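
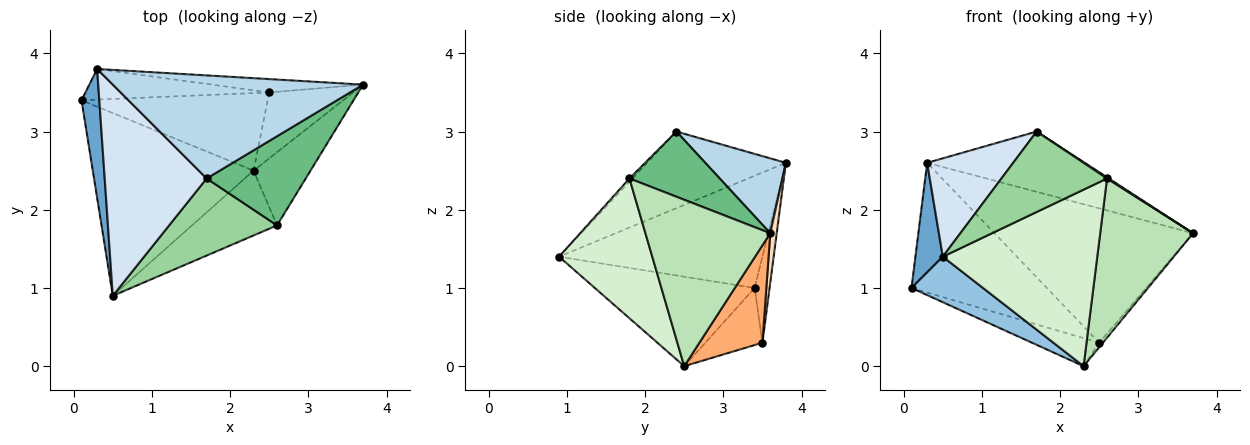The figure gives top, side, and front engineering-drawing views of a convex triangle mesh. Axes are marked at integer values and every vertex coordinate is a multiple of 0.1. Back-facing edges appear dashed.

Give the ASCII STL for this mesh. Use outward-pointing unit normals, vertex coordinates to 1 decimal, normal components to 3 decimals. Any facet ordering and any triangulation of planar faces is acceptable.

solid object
 facet normal -0.979 -0.132 0.155
  outer loop
   vertex 0.3 3.8 2.6
   vertex 0.1 3.4 1.0
   vertex 0.5 0.9 1.4
  endloop
 endfacet
 facet normal -0.475 -0.213 -0.854
  outer loop
   vertex 2.3 2.5 0.0
   vertex 0.5 0.9 1.4
   vertex 0.1 3.4 1.0
  endloop
 endfacet
 facet normal 0.250 0.489 0.836
  outer loop
   vertex 1.7 2.4 3.0
   vertex 3.7 3.6 1.7
   vertex 0.3 3.8 2.6
  endloop
 endfacet
 facet normal -0.563 -0.349 0.749
  outer loop
   vertex 1.7 2.4 3.0
   vertex 0.3 3.8 2.6
   vertex 0.5 0.9 1.4
  endloop
 endfacet
 facet normal -0.277 0.327 -0.904
  outer loop
   vertex 2.5 3.5 0.3
   vertex 2.3 2.5 0.0
   vertex 0.1 3.4 1.0
  endloop
 endfacet
 facet normal 0.757 0.044 -0.652
  outer loop
   vertex 2.5 3.5 0.3
   vertex 3.7 3.6 1.7
   vertex 2.3 2.5 0.0
  endloop
 endfacet
 facet normal -0.107 0.968 -0.229
  outer loop
   vertex 2.5 3.5 0.3
   vertex 0.1 3.4 1.0
   vertex 0.3 3.8 2.6
  endloop
 endfacet
 facet normal 0.032 0.995 -0.099
  outer loop
   vertex 2.5 3.5 0.3
   vertex 0.3 3.8 2.6
   vertex 3.7 3.6 1.7
  endloop
 endfacet
 facet normal 0.550 -0.011 0.835
  outer loop
   vertex 2.6 1.8 2.4
   vertex 3.7 3.6 1.7
   vertex 1.7 2.4 3.0
  endloop
 endfacet
 facet normal -0.020 -0.722 0.692
  outer loop
   vertex 2.6 1.8 2.4
   vertex 1.7 2.4 3.0
   vertex 0.5 0.9 1.4
  endloop
 endfacet
 facet normal 0.774 -0.576 -0.265
  outer loop
   vertex 2.6 1.8 2.4
   vertex 2.3 2.5 0.0
   vertex 3.7 3.6 1.7
  endloop
 endfacet
 facet normal 0.493 -0.817 -0.300
  outer loop
   vertex 2.6 1.8 2.4
   vertex 0.5 0.9 1.4
   vertex 2.3 2.5 0.0
  endloop
 endfacet
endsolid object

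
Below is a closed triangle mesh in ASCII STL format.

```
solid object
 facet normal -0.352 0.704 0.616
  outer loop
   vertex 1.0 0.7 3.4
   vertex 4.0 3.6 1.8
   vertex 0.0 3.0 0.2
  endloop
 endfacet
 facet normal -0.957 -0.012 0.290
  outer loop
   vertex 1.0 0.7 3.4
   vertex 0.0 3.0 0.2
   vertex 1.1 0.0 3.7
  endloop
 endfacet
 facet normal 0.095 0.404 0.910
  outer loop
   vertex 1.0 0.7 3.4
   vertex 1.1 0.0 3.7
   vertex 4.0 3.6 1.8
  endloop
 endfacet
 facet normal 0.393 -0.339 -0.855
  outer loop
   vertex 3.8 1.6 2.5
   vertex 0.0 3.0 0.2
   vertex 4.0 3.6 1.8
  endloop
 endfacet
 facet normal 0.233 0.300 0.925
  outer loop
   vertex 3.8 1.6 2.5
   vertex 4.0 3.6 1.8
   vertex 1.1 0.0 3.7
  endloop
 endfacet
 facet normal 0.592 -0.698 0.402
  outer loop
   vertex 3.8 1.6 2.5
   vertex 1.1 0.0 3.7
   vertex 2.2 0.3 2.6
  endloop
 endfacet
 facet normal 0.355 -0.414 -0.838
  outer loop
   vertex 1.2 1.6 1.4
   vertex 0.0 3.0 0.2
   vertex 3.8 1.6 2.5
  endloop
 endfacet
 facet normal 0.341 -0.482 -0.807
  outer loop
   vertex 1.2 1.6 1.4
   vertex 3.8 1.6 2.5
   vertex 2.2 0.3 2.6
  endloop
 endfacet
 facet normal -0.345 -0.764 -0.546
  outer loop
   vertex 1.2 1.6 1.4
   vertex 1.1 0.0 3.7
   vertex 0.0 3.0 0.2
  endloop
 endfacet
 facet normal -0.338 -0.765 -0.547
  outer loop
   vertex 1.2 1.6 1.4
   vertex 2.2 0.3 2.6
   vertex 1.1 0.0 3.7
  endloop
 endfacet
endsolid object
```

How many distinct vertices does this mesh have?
7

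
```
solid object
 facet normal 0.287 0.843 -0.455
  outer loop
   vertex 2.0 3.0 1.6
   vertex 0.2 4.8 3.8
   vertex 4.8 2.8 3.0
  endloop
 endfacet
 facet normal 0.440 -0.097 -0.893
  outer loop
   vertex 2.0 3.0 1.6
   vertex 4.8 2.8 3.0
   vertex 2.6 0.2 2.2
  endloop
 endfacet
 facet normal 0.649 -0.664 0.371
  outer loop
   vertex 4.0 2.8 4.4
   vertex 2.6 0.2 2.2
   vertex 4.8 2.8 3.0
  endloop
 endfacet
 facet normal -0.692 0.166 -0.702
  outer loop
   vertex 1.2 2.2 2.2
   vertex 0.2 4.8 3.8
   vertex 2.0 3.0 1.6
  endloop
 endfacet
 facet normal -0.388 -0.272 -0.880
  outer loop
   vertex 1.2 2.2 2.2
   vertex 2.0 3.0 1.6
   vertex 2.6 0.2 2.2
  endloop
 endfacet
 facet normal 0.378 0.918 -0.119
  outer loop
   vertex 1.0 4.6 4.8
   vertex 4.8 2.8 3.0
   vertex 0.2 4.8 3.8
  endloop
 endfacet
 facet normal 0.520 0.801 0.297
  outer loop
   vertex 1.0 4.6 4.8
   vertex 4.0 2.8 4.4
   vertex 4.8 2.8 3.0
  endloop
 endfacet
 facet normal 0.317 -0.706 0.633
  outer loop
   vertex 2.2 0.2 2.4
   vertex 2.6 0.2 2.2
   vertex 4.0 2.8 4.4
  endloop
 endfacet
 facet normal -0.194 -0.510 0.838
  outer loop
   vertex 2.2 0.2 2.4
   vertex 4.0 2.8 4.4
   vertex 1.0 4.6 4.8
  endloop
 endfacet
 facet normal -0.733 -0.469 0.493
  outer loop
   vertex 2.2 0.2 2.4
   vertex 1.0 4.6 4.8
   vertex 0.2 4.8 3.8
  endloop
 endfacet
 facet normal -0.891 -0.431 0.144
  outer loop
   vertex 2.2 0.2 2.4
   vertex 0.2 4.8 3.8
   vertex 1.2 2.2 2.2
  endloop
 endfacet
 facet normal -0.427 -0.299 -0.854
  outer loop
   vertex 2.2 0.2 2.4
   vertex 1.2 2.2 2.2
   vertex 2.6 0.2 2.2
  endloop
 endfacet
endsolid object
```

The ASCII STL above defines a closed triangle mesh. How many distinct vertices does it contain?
8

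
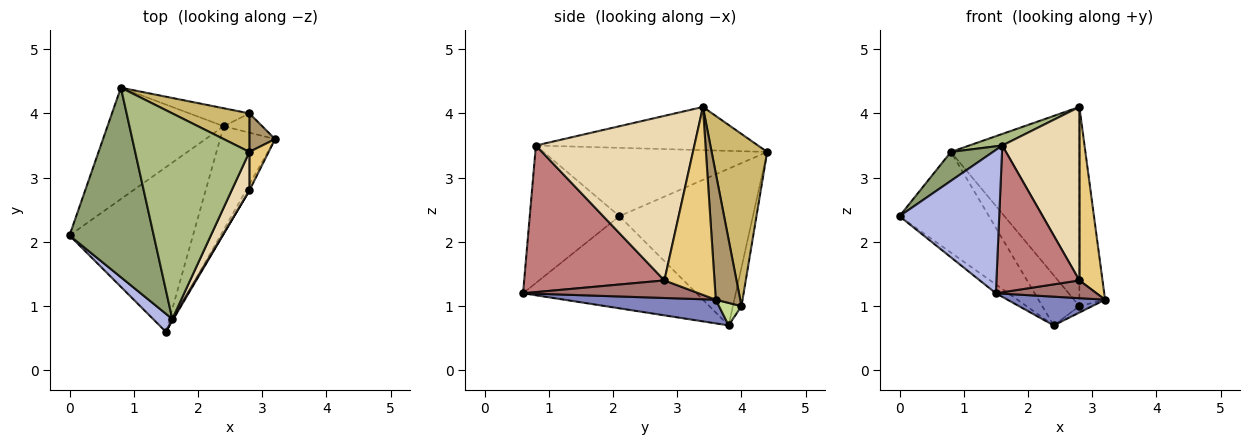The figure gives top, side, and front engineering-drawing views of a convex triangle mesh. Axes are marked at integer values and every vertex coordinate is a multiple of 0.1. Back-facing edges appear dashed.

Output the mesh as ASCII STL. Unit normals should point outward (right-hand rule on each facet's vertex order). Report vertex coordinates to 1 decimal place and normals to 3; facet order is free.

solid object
 facet normal -0.598 0.043 -0.801
  outer loop
   vertex 2.4 3.8 0.7
   vertex 1.5 0.6 1.2
   vertex 0.0 2.1 2.4
  endloop
 endfacet
 facet normal 0.383 -0.247 -0.890
  outer loop
   vertex 2.4 3.8 0.7
   vertex 3.2 3.6 1.1
   vertex 1.5 0.6 1.2
  endloop
 endfacet
 facet normal -0.707 0.474 -0.524
  outer loop
   vertex 2.4 3.8 0.7
   vertex 0.0 2.1 2.4
   vertex 0.8 4.4 3.4
  endloop
 endfacet
 facet normal -0.666 -0.740 0.093
  outer loop
   vertex 1.6 0.8 3.5
   vertex 0.0 2.1 2.4
   vertex 1.5 0.6 1.2
  endloop
 endfacet
 facet normal -0.626 -0.118 0.771
  outer loop
   vertex 1.6 0.8 3.5
   vertex 0.8 4.4 3.4
   vertex 0.0 2.1 2.4
  endloop
 endfacet
 facet normal -0.353 -0.053 0.934
  outer loop
   vertex 1.6 0.8 3.5
   vertex 2.8 3.4 4.1
   vertex 0.8 4.4 3.4
  endloop
 endfacet
 facet normal 0.484 0.277 -0.830
  outer loop
   vertex 2.8 4.0 1.0
   vertex 3.2 3.6 1.1
   vertex 2.4 3.8 0.7
  endloop
 endfacet
 facet normal -0.212 0.920 -0.330
  outer loop
   vertex 2.8 4.0 1.0
   vertex 2.4 3.8 0.7
   vertex 0.8 4.4 3.4
  endloop
 endfacet
 facet normal 0.683 0.717 0.139
  outer loop
   vertex 2.8 4.0 1.0
   vertex 2.8 3.4 4.1
   vertex 3.2 3.6 1.1
  endloop
 endfacet
 facet normal 0.391 0.904 0.175
  outer loop
   vertex 2.8 4.0 1.0
   vertex 0.8 4.4 3.4
   vertex 2.8 3.4 4.1
  endloop
 endfacet
 facet normal 0.904 -0.417 0.093
  outer loop
   vertex 2.8 2.8 1.4
   vertex 3.2 3.6 1.1
   vertex 2.8 3.4 4.1
  endloop
 endfacet
 facet normal 0.895 -0.435 0.097
  outer loop
   vertex 2.8 2.8 1.4
   vertex 2.8 3.4 4.1
   vertex 1.6 0.8 3.5
  endloop
 endfacet
 facet normal 0.855 -0.490 -0.167
  outer loop
   vertex 2.8 2.8 1.4
   vertex 1.5 0.6 1.2
   vertex 3.2 3.6 1.1
  endloop
 endfacet
 facet normal 0.861 -0.509 0.007
  outer loop
   vertex 2.8 2.8 1.4
   vertex 1.6 0.8 3.5
   vertex 1.5 0.6 1.2
  endloop
 endfacet
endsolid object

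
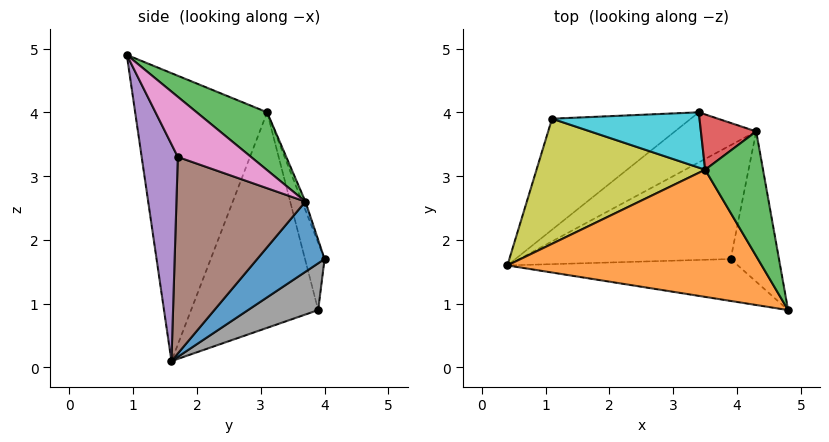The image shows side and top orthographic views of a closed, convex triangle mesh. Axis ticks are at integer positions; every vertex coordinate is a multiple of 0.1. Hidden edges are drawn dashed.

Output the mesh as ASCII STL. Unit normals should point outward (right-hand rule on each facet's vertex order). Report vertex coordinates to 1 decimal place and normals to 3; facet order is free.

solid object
 facet normal 0.624 -0.298 -0.723
  outer loop
   vertex 4.3 3.7 2.6
   vertex 0.4 1.6 0.1
   vertex 3.4 4.0 1.7
  endloop
 endfacet
 facet normal -0.739 -0.170 0.652
  outer loop
   vertex 3.5 3.1 4.0
   vertex 0.4 1.6 0.1
   vertex 4.8 0.9 4.9
  endloop
 endfacet
 facet normal 0.577 0.577 0.577
  outer loop
   vertex 3.5 3.1 4.0
   vertex 4.8 0.9 4.9
   vertex 4.3 3.7 2.6
  endloop
 endfacet
 facet normal -0.056 0.929 0.366
  outer loop
   vertex 3.5 3.1 4.0
   vertex 4.3 3.7 2.6
   vertex 3.4 4.0 1.7
  endloop
 endfacet
 facet normal 0.565 -0.565 -0.601
  outer loop
   vertex 3.9 1.7 3.3
   vertex 4.8 0.9 4.9
   vertex 0.4 1.6 0.1
  endloop
 endfacet
 facet normal 0.634 -0.365 -0.682
  outer loop
   vertex 3.9 1.7 3.3
   vertex 0.4 1.6 0.1
   vertex 4.3 3.7 2.6
  endloop
 endfacet
 facet normal 0.730 -0.351 -0.586
  outer loop
   vertex 3.9 1.7 3.3
   vertex 4.3 3.7 2.6
   vertex 4.8 0.9 4.9
  endloop
 endfacet
 facet normal 0.311 0.226 -0.923
  outer loop
   vertex 1.1 3.9 0.9
   vertex 3.4 4.0 1.7
   vertex 0.4 1.6 0.1
  endloop
 endfacet
 facet normal -0.787 0.025 0.616
  outer loop
   vertex 1.1 3.9 0.9
   vertex 0.4 1.6 0.1
   vertex 3.5 3.1 4.0
  endloop
 endfacet
 facet normal -0.167 0.916 0.366
  outer loop
   vertex 1.1 3.9 0.9
   vertex 3.5 3.1 4.0
   vertex 3.4 4.0 1.7
  endloop
 endfacet
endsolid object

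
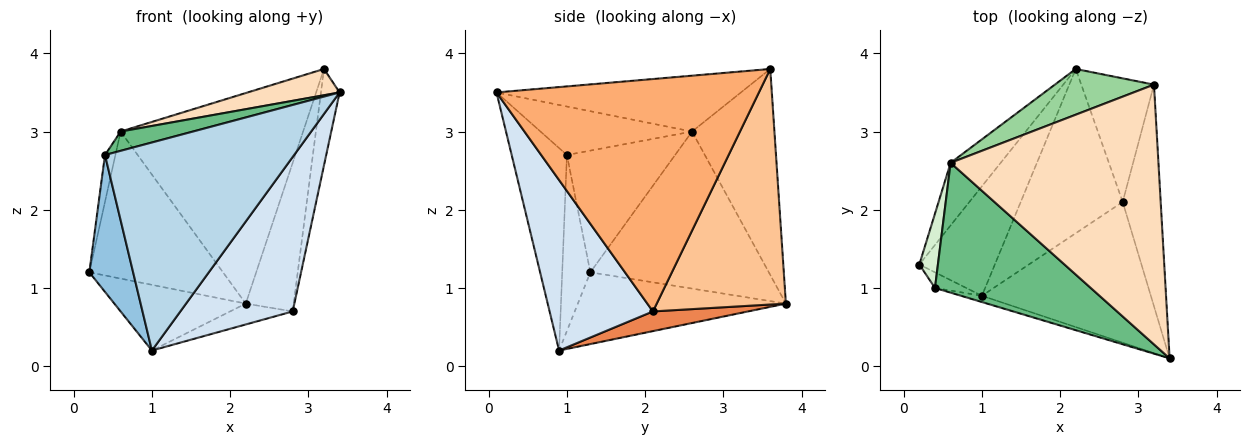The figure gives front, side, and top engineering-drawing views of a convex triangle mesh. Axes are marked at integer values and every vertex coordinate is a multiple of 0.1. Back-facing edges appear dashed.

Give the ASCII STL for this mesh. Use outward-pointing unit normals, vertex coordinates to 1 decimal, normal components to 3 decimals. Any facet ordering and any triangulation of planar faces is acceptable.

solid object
 facet normal -0.632 0.399 -0.665
  outer loop
   vertex 1.0 0.9 0.2
   vertex 0.2 1.3 1.2
   vertex 2.2 3.8 0.8
  endloop
 endfacet
 facet normal -0.538 -0.837 -0.096
  outer loop
   vertex 0.4 1.0 2.7
   vertex 0.2 1.3 1.2
   vertex 1.0 0.9 0.2
  endloop
 endfacet
 facet normal -0.280 -0.960 -0.029
  outer loop
   vertex 0.4 1.0 2.7
   vertex 1.0 0.9 0.2
   vertex 3.4 0.1 3.5
  endloop
 endfacet
 facet normal 0.562 -0.611 -0.557
  outer loop
   vertex 2.8 2.1 0.7
   vertex 3.4 0.1 3.5
   vertex 1.0 0.9 0.2
  endloop
 endfacet
 facet normal 0.188 0.124 -0.974
  outer loop
   vertex 2.8 2.1 0.7
   vertex 1.0 0.9 0.2
   vertex 2.2 3.8 0.8
  endloop
 endfacet
 facet normal 0.984 0.070 -0.161
  outer loop
   vertex 2.8 2.1 0.7
   vertex 3.2 3.6 3.8
   vertex 3.4 0.1 3.5
  endloop
 endfacet
 facet normal 0.901 0.334 -0.278
  outer loop
   vertex 2.8 2.1 0.7
   vertex 2.2 3.8 0.8
   vertex 3.2 3.6 3.8
  endloop
 endfacet
 facet normal -0.258 -0.097 0.961
  outer loop
   vertex 0.6 2.6 3.0
   vertex 3.4 0.1 3.5
   vertex 3.2 3.6 3.8
  endloop
 endfacet
 facet normal -0.294 -0.140 0.945
  outer loop
   vertex 0.6 2.6 3.0
   vertex 0.4 1.0 2.7
   vertex 3.4 0.1 3.5
  endloop
 endfacet
 facet normal -0.404 0.894 0.194
  outer loop
   vertex 0.6 2.6 3.0
   vertex 3.2 3.6 3.8
   vertex 2.2 3.8 0.8
  endloop
 endfacet
 facet normal -0.776 0.581 -0.247
  outer loop
   vertex 0.6 2.6 3.0
   vertex 2.2 3.8 0.8
   vertex 0.2 1.3 1.2
  endloop
 endfacet
 facet normal -0.984 0.095 0.150
  outer loop
   vertex 0.6 2.6 3.0
   vertex 0.2 1.3 1.2
   vertex 0.4 1.0 2.7
  endloop
 endfacet
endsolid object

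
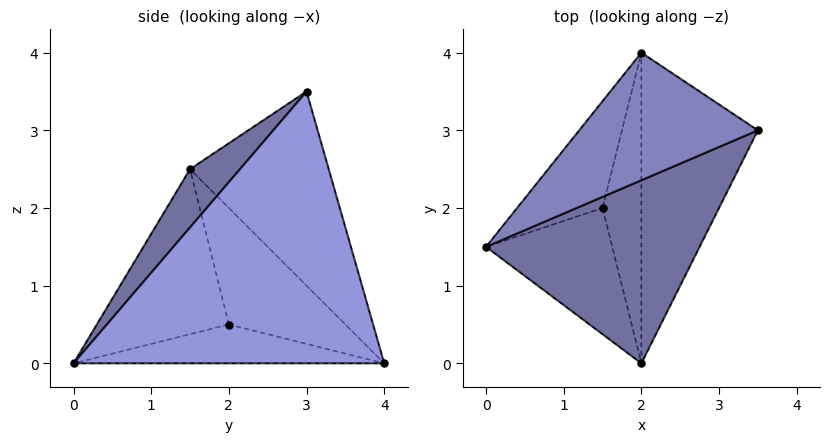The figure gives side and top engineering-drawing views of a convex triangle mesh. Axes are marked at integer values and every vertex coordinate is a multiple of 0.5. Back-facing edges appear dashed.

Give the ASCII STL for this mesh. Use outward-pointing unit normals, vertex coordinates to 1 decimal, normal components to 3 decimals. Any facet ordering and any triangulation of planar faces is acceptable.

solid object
 facet normal 0.164 -0.783 0.601
  outer loop
   vertex 2.0 0.0 0.0
   vertex 3.5 3.0 3.5
   vertex 0.0 1.5 2.5
  endloop
 endfacet
 facet normal -0.456 0.785 0.420
  outer loop
   vertex 2.0 4.0 0.0
   vertex 0.0 1.5 2.5
   vertex 3.5 3.0 3.5
  endloop
 endfacet
 facet normal 0.919 0.000 -0.394
  outer loop
   vertex 2.0 4.0 0.0
   vertex 3.5 3.0 3.5
   vertex 2.0 0.0 0.0
  endloop
 endfacet
 facet normal -0.793 -0.047 -0.607
  outer loop
   vertex 1.5 2.0 0.5
   vertex 2.0 0.0 0.0
   vertex 0.0 1.5 2.5
  endloop
 endfacet
 facet normal -0.805 0.054 -0.591
  outer loop
   vertex 1.5 2.0 0.5
   vertex 0.0 1.5 2.5
   vertex 2.0 4.0 0.0
  endloop
 endfacet
 facet normal -0.707 0.000 -0.707
  outer loop
   vertex 1.5 2.0 0.5
   vertex 2.0 4.0 0.0
   vertex 2.0 0.0 0.0
  endloop
 endfacet
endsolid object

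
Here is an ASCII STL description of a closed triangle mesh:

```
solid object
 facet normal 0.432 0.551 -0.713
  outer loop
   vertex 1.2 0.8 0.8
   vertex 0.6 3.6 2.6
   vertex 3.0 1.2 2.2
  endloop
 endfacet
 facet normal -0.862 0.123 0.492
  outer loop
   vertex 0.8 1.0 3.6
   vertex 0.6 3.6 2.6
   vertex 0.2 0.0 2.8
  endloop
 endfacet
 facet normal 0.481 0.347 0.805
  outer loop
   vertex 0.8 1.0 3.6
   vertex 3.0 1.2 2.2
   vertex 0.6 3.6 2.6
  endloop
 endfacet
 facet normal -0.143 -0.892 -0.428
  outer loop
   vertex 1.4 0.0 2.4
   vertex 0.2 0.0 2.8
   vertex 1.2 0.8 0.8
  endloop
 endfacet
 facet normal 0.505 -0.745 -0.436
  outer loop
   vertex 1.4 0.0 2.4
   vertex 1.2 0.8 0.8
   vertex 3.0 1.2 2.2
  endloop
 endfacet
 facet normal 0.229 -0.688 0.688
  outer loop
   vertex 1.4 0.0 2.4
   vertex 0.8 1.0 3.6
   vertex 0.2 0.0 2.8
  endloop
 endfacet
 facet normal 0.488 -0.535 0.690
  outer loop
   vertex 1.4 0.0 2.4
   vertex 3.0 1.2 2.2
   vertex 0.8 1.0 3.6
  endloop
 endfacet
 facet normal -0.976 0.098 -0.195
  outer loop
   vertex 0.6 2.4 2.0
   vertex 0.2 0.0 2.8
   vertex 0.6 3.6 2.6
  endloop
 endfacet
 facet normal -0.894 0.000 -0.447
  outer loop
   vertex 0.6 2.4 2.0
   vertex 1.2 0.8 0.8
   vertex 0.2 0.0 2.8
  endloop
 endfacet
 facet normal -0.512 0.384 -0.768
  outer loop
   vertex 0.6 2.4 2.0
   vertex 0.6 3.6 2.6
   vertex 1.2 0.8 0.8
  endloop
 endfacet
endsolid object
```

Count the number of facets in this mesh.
10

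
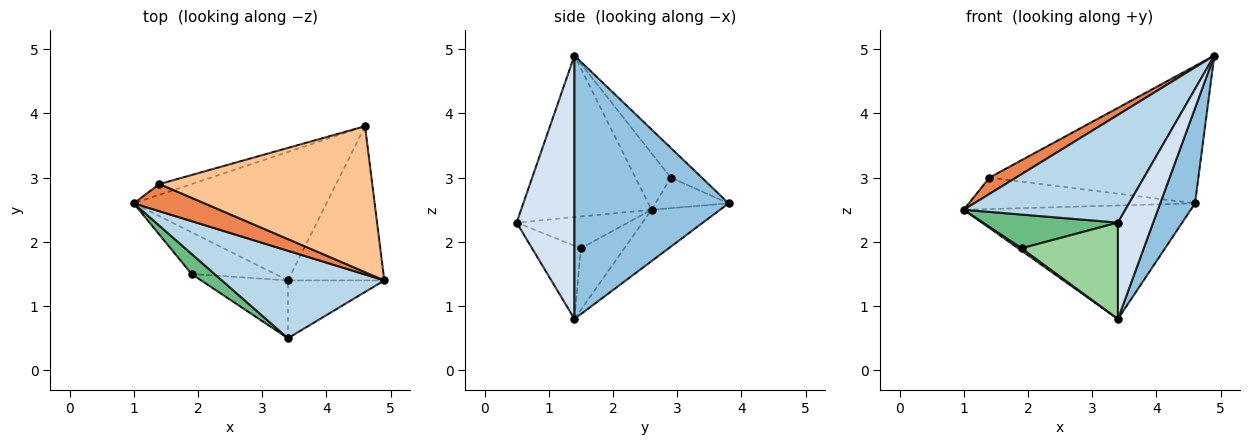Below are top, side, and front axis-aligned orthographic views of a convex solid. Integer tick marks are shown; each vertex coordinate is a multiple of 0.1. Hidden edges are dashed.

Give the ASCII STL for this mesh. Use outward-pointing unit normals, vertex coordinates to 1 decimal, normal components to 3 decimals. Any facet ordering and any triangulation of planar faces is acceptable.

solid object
 facet normal -0.196 0.649 -0.735
  outer loop
   vertex 3.4 1.4 0.8
   vertex 1.0 2.6 2.5
   vertex 4.6 3.8 2.6
  endloop
 endfacet
 facet normal 0.919 -0.207 -0.336
  outer loop
   vertex 3.4 1.4 0.8
   vertex 4.6 3.8 2.6
   vertex 4.9 1.4 4.9
  endloop
 endfacet
 facet normal -0.531 -0.658 0.534
  outer loop
   vertex 3.4 0.5 2.3
   vertex 4.9 1.4 4.9
   vertex 1.0 2.6 2.5
  endloop
 endfacet
 facet normal 0.815 -0.497 -0.298
  outer loop
   vertex 3.4 0.5 2.3
   vertex 3.4 1.4 0.8
   vertex 4.9 1.4 4.9
  endloop
 endfacet
 facet normal -0.566 -0.424 0.707
  outer loop
   vertex 1.4 2.9 3.0
   vertex 1.0 2.6 2.5
   vertex 4.9 1.4 4.9
  endloop
 endfacet
 facet normal -0.293 0.905 -0.309
  outer loop
   vertex 1.4 2.9 3.0
   vertex 4.6 3.8 2.6
   vertex 1.0 2.6 2.5
  endloop
 endfacet
 facet normal -0.101 0.682 0.725
  outer loop
   vertex 1.4 2.9 3.0
   vertex 4.9 1.4 4.9
   vertex 4.6 3.8 2.6
  endloop
 endfacet
 facet normal -0.593 -0.046 -0.804
  outer loop
   vertex 1.9 1.5 1.9
   vertex 1.0 2.6 2.5
   vertex 3.4 1.4 0.8
  endloop
 endfacet
 facet normal -0.579 -0.701 0.417
  outer loop
   vertex 1.9 1.5 1.9
   vertex 3.4 0.5 2.3
   vertex 1.0 2.6 2.5
  endloop
 endfacet
 facet normal -0.398 -0.786 -0.472
  outer loop
   vertex 1.9 1.5 1.9
   vertex 3.4 1.4 0.8
   vertex 3.4 0.5 2.3
  endloop
 endfacet
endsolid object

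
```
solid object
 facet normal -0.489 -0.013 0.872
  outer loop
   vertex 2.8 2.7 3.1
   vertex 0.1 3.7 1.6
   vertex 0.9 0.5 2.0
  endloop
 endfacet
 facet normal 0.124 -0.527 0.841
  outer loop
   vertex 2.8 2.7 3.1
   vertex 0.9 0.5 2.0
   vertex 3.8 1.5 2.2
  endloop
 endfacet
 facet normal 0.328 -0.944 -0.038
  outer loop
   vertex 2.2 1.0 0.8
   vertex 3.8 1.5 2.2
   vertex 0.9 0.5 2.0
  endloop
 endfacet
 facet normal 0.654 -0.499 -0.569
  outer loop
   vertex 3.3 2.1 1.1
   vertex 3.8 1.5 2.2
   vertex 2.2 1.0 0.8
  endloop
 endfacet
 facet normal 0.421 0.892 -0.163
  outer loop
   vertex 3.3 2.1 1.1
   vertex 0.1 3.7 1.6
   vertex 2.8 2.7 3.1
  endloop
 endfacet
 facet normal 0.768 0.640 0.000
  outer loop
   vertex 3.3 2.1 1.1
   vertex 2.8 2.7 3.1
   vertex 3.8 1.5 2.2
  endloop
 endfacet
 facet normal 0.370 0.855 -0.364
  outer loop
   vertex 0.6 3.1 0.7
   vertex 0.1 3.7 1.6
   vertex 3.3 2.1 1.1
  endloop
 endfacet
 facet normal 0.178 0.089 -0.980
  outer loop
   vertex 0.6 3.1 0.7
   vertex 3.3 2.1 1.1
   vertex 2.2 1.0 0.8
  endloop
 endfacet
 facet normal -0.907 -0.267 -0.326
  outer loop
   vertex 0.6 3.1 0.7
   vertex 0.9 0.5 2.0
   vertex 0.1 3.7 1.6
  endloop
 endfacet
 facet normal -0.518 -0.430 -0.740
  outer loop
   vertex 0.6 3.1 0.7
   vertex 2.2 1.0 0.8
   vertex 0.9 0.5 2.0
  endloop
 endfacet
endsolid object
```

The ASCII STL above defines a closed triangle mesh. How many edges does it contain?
15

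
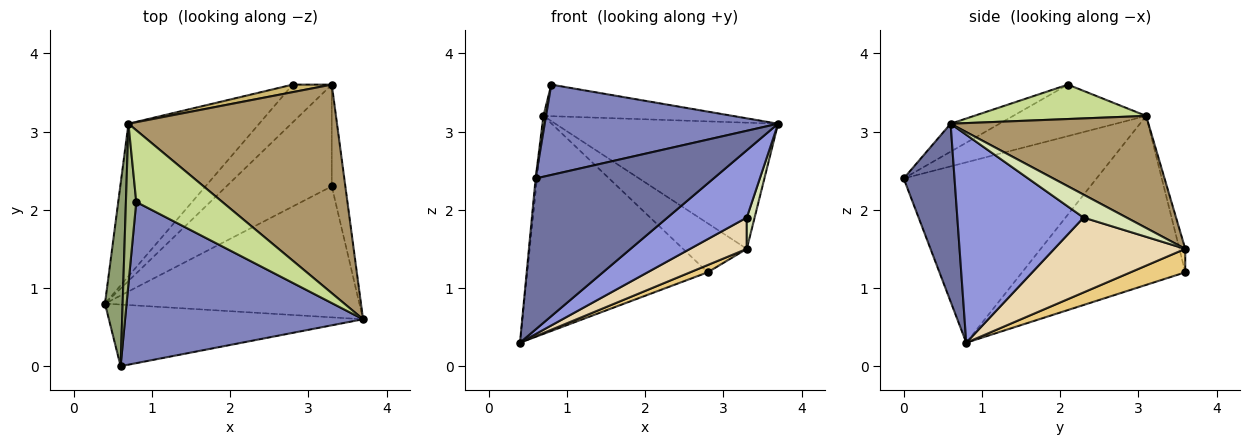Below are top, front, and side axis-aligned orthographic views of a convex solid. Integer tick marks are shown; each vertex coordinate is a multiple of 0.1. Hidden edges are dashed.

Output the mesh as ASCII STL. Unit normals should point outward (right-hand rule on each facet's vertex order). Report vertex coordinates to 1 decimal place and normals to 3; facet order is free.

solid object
 facet normal 0.256 -0.895 -0.365
  outer loop
   vertex 0.6 0.0 2.4
   vertex 0.4 0.8 0.3
   vertex 3.7 0.6 3.1
  endloop
 endfacet
 facet normal -0.102 -0.486 0.868
  outer loop
   vertex 0.6 0.0 2.4
   vertex 3.7 0.6 3.1
   vertex 0.8 2.1 3.6
  endloop
 endfacet
 facet normal 0.588 -0.369 -0.719
  outer loop
   vertex 3.3 2.3 1.9
   vertex 3.7 0.6 3.1
   vertex 0.4 0.8 0.3
  endloop
 endfacet
 facet normal -0.595 0.658 -0.461
  outer loop
   vertex 0.7 3.1 3.2
   vertex 2.8 3.6 1.2
   vertex 0.4 0.8 0.3
  endloop
 endfacet
 facet normal -0.995 0.007 0.097
  outer loop
   vertex 0.7 3.1 3.2
   vertex 0.4 0.8 0.3
   vertex 0.6 0.0 2.4
  endloop
 endfacet
 facet normal -0.980 -0.019 0.197
  outer loop
   vertex 0.7 3.1 3.2
   vertex 0.6 0.0 2.4
   vertex 0.8 2.1 3.6
  endloop
 endfacet
 facet normal 0.344 0.378 0.860
  outer loop
   vertex 0.7 3.1 3.2
   vertex 0.8 2.1 3.6
   vertex 3.7 0.6 3.1
  endloop
 endfacet
 facet normal 0.851 -0.155 -0.503
  outer loop
   vertex 3.3 3.6 1.5
   vertex 3.7 0.6 3.1
   vertex 3.3 2.3 1.9
  endloop
 endfacet
 facet normal 0.418 0.470 0.777
  outer loop
   vertex 3.3 3.6 1.5
   vertex 0.7 3.1 3.2
   vertex 3.7 0.6 3.1
  endloop
 endfacet
 facet normal -0.091 0.984 0.151
  outer loop
   vertex 3.3 3.6 1.5
   vertex 2.8 3.6 1.2
   vertex 0.7 3.1 3.2
  endloop
 endfacet
 facet normal 0.508 -0.163 -0.846
  outer loop
   vertex 3.3 3.6 1.5
   vertex 0.4 0.8 0.3
   vertex 2.8 3.6 1.2
  endloop
 endfacet
 facet normal 0.562 -0.243 -0.791
  outer loop
   vertex 3.3 3.6 1.5
   vertex 3.3 2.3 1.9
   vertex 0.4 0.8 0.3
  endloop
 endfacet
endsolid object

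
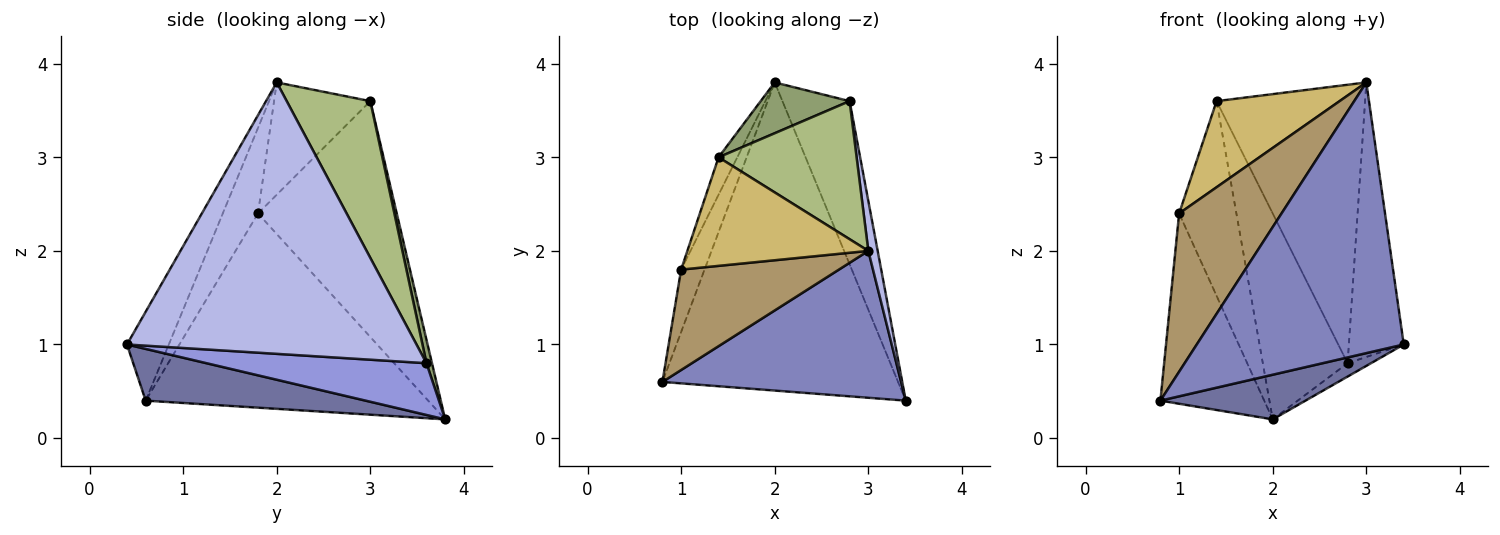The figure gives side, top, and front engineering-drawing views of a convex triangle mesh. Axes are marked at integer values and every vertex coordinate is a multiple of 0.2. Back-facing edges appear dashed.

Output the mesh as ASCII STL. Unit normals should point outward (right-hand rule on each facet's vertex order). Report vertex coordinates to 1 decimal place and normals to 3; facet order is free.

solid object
 facet normal 0.212 -0.140 -0.967
  outer loop
   vertex 2.0 3.8 0.2
   vertex 3.4 0.4 1.0
   vertex 0.8 0.6 0.4
  endloop
 endfacet
 facet normal -0.175 -0.865 0.470
  outer loop
   vertex 3.0 2.0 3.8
   vertex 0.8 0.6 0.4
   vertex 3.4 0.4 1.0
  endloop
 endfacet
 facet normal 0.609 0.065 -0.790
  outer loop
   vertex 2.8 3.6 0.8
   vertex 3.4 0.4 1.0
   vertex 2.0 3.8 0.2
  endloop
 endfacet
 facet normal 0.982 0.186 0.034
  outer loop
   vertex 2.8 3.6 0.8
   vertex 3.0 2.0 3.8
   vertex 3.4 0.4 1.0
  endloop
 endfacet
 facet normal 0.063 0.969 0.239
  outer loop
   vertex 2.8 3.6 0.8
   vertex 2.0 3.8 0.2
   vertex 1.4 3.0 3.6
  endloop
 endfacet
 facet normal 0.450 0.800 0.397
  outer loop
   vertex 2.8 3.6 0.8
   vertex 1.4 3.0 3.6
   vertex 3.0 2.0 3.8
  endloop
 endfacet
 facet normal -0.933 0.343 -0.112
  outer loop
   vertex 1.0 1.8 2.4
   vertex 2.0 3.8 0.2
   vertex 0.8 0.6 0.4
  endloop
 endfacet
 facet normal -0.922 0.380 -0.073
  outer loop
   vertex 1.0 1.8 2.4
   vertex 1.4 3.0 3.6
   vertex 2.0 3.8 0.2
  endloop
 endfacet
 facet normal -0.279 -0.811 0.514
  outer loop
   vertex 1.0 1.8 2.4
   vertex 0.8 0.6 0.4
   vertex 3.0 2.0 3.8
  endloop
 endfacet
 facet normal -0.437 -0.559 0.705
  outer loop
   vertex 1.0 1.8 2.4
   vertex 3.0 2.0 3.8
   vertex 1.4 3.0 3.6
  endloop
 endfacet
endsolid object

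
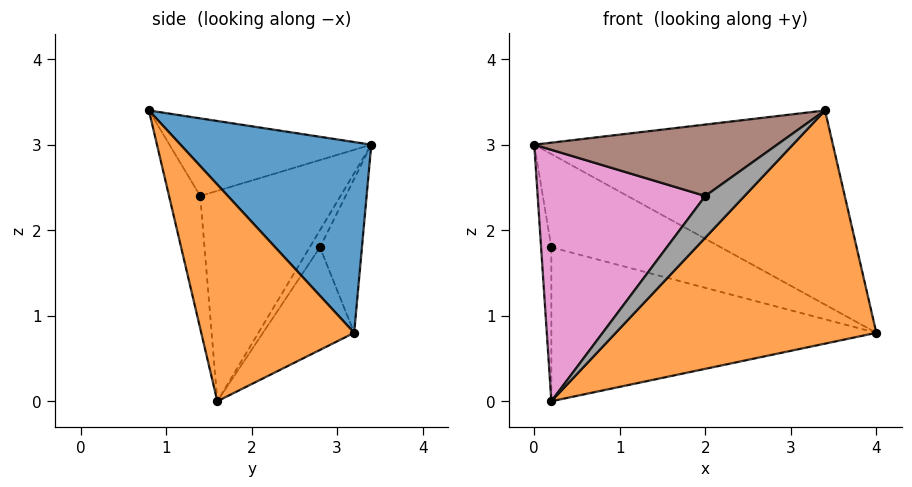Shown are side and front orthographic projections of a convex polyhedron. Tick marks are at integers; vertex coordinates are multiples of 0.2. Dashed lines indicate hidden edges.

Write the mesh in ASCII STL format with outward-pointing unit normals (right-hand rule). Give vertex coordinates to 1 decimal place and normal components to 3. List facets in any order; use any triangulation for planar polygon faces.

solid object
 facet normal 0.400 0.626 0.670
  outer loop
   vertex 3.4 0.8 3.4
   vertex 4.0 3.2 0.8
   vertex 0.0 3.4 3.0
  endloop
 endfacet
 facet normal 0.419 -0.713 -0.562
  outer loop
   vertex 0.2 1.6 0.0
   vertex 4.0 3.2 0.8
   vertex 3.4 0.8 3.4
  endloop
 endfacet
 facet normal -0.213 0.859 -0.465
  outer loop
   vertex 0.2 2.8 1.8
   vertex 0.0 3.4 3.0
   vertex 4.0 3.2 0.8
  endloop
 endfacet
 facet normal -0.640 0.640 -0.426
  outer loop
   vertex 0.2 2.8 1.8
   vertex 0.2 1.6 0.0
   vertex 0.0 3.4 3.0
  endloop
 endfacet
 facet normal -0.227 0.810 -0.540
  outer loop
   vertex 0.2 2.8 1.8
   vertex 4.0 3.2 0.8
   vertex 0.2 1.6 0.0
  endloop
 endfacet
 facet normal -0.586 -0.706 0.398
  outer loop
   vertex 2.0 1.4 2.4
   vertex 3.4 0.8 3.4
   vertex 0.0 3.4 3.0
  endloop
 endfacet
 facet normal -0.592 -0.708 0.385
  outer loop
   vertex 2.0 1.4 2.4
   vertex 0.0 3.4 3.0
   vertex 0.2 1.6 0.0
  endloop
 endfacet
 facet normal -0.577 -0.726 0.373
  outer loop
   vertex 2.0 1.4 2.4
   vertex 0.2 1.6 0.0
   vertex 3.4 0.8 3.4
  endloop
 endfacet
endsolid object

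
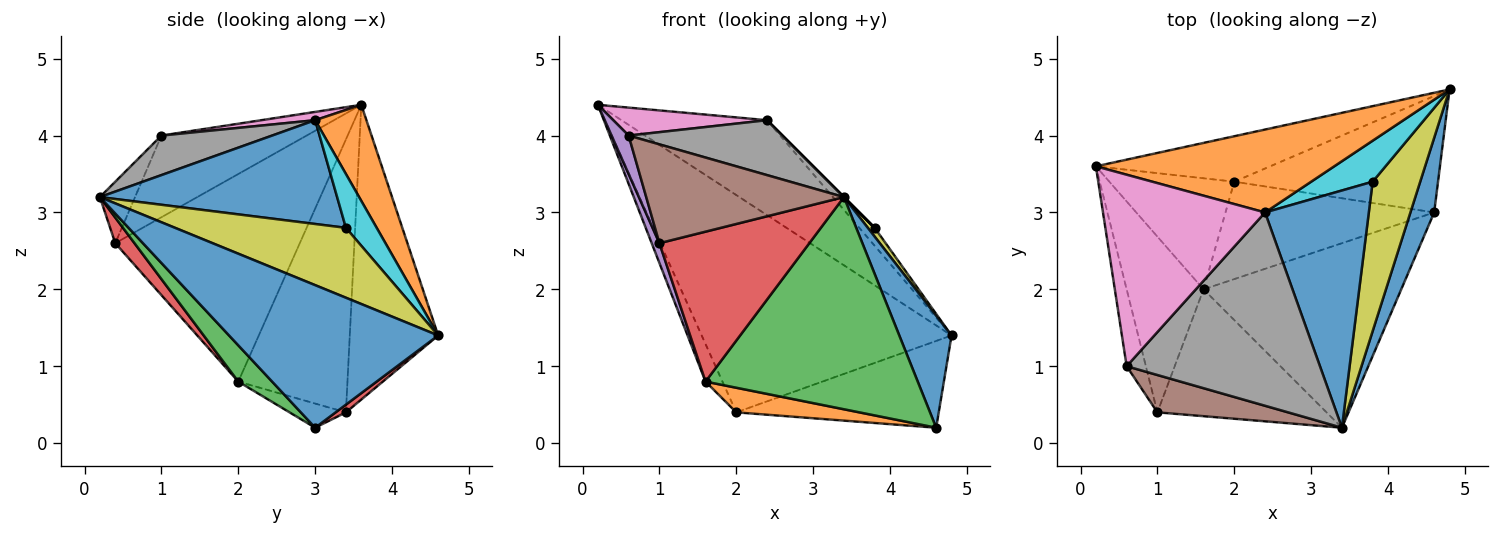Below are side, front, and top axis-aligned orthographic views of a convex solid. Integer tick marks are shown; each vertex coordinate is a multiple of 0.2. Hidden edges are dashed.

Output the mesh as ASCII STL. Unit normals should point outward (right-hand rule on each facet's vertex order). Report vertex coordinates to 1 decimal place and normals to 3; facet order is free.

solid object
 facet normal 0.958 -0.239 0.160
  outer loop
   vertex 4.6 3.0 0.2
   vertex 4.8 4.6 1.4
   vertex 3.4 0.2 3.2
  endloop
 endfacet
 facet normal 0.256 0.728 0.636
  outer loop
   vertex 2.4 3.0 4.2
   vertex 4.8 4.6 1.4
   vertex 0.2 3.6 4.4
  endloop
 endfacet
 facet normal -0.327 0.925 -0.194
  outer loop
   vertex 2.0 3.4 0.4
   vertex 0.2 3.6 4.4
   vertex 4.8 4.6 1.4
  endloop
 endfacet
 facet normal 0.030 0.597 -0.801
  outer loop
   vertex 2.0 3.4 0.4
   vertex 4.8 4.6 1.4
   vertex 4.6 3.0 0.2
  endloop
 endfacet
 facet normal -0.967 -0.114 -0.228
  outer loop
   vertex 0.6 1.0 4.0
   vertex 0.2 3.6 4.4
   vertex 1.0 0.4 2.6
  endloop
 endfacet
 facet normal -0.164 -0.923 0.349
  outer loop
   vertex 0.6 1.0 4.0
   vertex 1.0 0.4 2.6
   vertex 3.4 0.2 3.2
  endloop
 endfacet
 facet normal 0.050 -0.144 0.988
  outer loop
   vertex 0.6 1.0 4.0
   vertex 2.4 3.0 4.2
   vertex 0.2 3.6 4.4
  endloop
 endfacet
 facet normal 0.193 -0.268 0.944
  outer loop
   vertex 0.6 1.0 4.0
   vertex 3.4 0.2 3.2
   vertex 2.4 3.0 4.2
  endloop
 endfacet
 facet normal 0.826 -0.033 0.562
  outer loop
   vertex 3.8 3.4 2.8
   vertex 3.4 0.2 3.2
   vertex 4.8 4.6 1.4
  endloop
 endfacet
 facet normal 0.625 0.313 0.715
  outer loop
   vertex 3.8 3.4 2.8
   vertex 4.8 4.6 1.4
   vertex 2.4 3.0 4.2
  endloop
 endfacet
 facet normal 0.707 0.000 0.707
  outer loop
   vertex 3.8 3.4 2.8
   vertex 2.4 3.0 4.2
   vertex 3.4 0.2 3.2
  endloop
 endfacet
 facet normal -0.112 -0.243 -0.963
  outer loop
   vertex 1.6 2.0 0.8
   vertex 2.0 3.4 0.4
   vertex 4.6 3.0 0.2
  endloop
 endfacet
 facet normal 0.119 -0.749 -0.651
  outer loop
   vertex 1.6 2.0 0.8
   vertex 4.6 3.0 0.2
   vertex 3.4 0.2 3.2
  endloop
 endfacet
 facet normal 0.097 -0.760 -0.643
  outer loop
   vertex 1.6 2.0 0.8
   vertex 3.4 0.2 3.2
   vertex 1.0 0.4 2.6
  endloop
 endfacet
 facet normal -0.937 -0.039 -0.347
  outer loop
   vertex 1.6 2.0 0.8
   vertex 1.0 0.4 2.6
   vertex 0.2 3.6 4.4
  endloop
 endfacet
 facet normal -0.900 0.139 -0.412
  outer loop
   vertex 1.6 2.0 0.8
   vertex 0.2 3.6 4.4
   vertex 2.0 3.4 0.4
  endloop
 endfacet
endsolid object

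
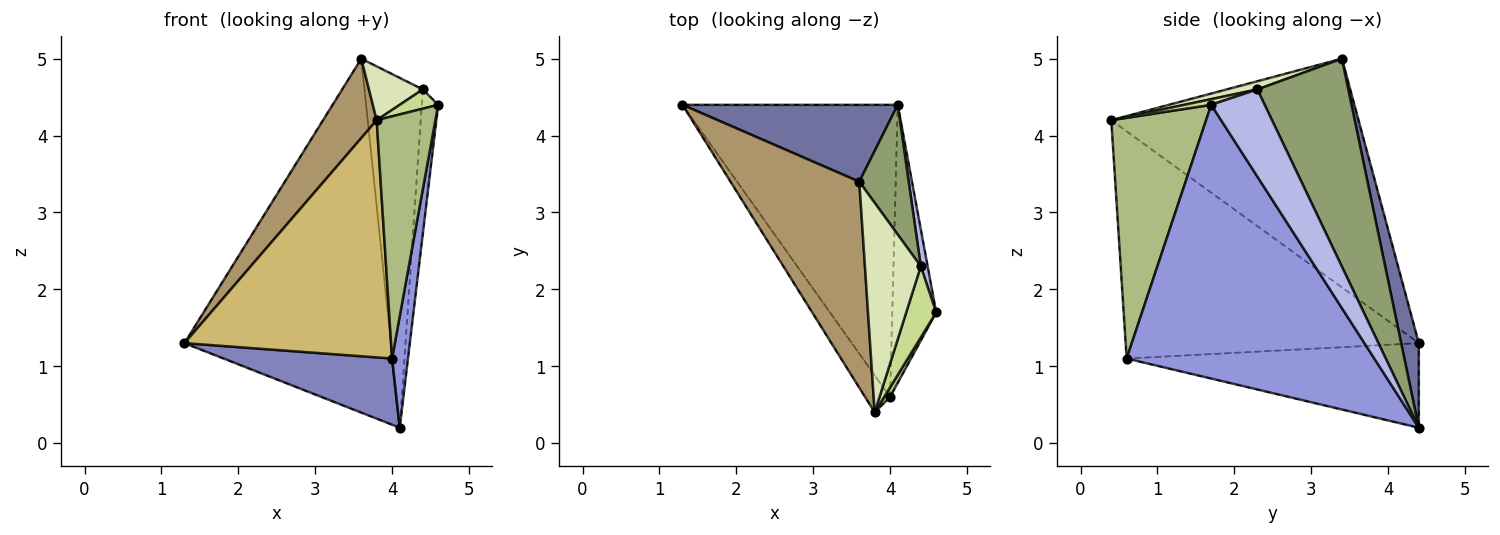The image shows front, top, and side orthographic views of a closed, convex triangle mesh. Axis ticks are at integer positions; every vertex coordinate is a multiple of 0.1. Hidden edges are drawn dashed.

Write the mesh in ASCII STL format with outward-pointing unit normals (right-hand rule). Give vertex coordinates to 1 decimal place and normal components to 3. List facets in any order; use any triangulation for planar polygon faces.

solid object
 facet normal 0.083 0.974 0.212
  outer loop
   vertex 3.6 3.4 5.0
   vertex 4.1 4.4 0.2
   vertex 1.3 4.4 1.3
  endloop
 endfacet
 facet normal -0.358 -0.206 -0.911
  outer loop
   vertex 4.0 0.6 1.1
   vertex 1.3 4.4 1.3
   vertex 4.1 4.4 0.2
  endloop
 endfacet
 facet normal 0.985 -0.063 -0.158
  outer loop
   vertex 4.0 0.6 1.1
   vertex 4.1 4.4 0.2
   vertex 4.6 1.7 4.4
  endloop
 endfacet
 facet normal 0.953 0.293 0.075
  outer loop
   vertex 4.4 2.3 4.6
   vertex 4.6 1.7 4.4
   vertex 4.1 4.4 0.2
  endloop
 endfacet
 facet normal 0.826 0.529 0.196
  outer loop
   vertex 4.4 2.3 4.6
   vertex 4.1 4.4 0.2
   vertex 3.6 3.4 5.0
  endloop
 endfacet
 facet normal 0.850 -0.526 0.021
  outer loop
   vertex 3.8 0.4 4.2
   vertex 4.0 0.6 1.1
   vertex 4.6 1.7 4.4
  endloop
 endfacet
 facet normal 0.180 -0.257 0.950
  outer loop
   vertex 3.8 0.4 4.2
   vertex 4.6 1.7 4.4
   vertex 4.4 2.3 4.6
  endloop
 endfacet
 facet normal 0.141 -0.246 0.959
  outer loop
   vertex 3.8 0.4 4.2
   vertex 4.4 2.3 4.6
   vertex 3.6 3.4 5.0
  endloop
 endfacet
 facet normal -0.856 -0.186 0.482
  outer loop
   vertex 3.8 0.4 4.2
   vertex 3.6 3.4 5.0
   vertex 1.3 4.4 1.3
  endloop
 endfacet
 facet normal -0.814 -0.574 -0.090
  outer loop
   vertex 3.8 0.4 4.2
   vertex 1.3 4.4 1.3
   vertex 4.0 0.6 1.1
  endloop
 endfacet
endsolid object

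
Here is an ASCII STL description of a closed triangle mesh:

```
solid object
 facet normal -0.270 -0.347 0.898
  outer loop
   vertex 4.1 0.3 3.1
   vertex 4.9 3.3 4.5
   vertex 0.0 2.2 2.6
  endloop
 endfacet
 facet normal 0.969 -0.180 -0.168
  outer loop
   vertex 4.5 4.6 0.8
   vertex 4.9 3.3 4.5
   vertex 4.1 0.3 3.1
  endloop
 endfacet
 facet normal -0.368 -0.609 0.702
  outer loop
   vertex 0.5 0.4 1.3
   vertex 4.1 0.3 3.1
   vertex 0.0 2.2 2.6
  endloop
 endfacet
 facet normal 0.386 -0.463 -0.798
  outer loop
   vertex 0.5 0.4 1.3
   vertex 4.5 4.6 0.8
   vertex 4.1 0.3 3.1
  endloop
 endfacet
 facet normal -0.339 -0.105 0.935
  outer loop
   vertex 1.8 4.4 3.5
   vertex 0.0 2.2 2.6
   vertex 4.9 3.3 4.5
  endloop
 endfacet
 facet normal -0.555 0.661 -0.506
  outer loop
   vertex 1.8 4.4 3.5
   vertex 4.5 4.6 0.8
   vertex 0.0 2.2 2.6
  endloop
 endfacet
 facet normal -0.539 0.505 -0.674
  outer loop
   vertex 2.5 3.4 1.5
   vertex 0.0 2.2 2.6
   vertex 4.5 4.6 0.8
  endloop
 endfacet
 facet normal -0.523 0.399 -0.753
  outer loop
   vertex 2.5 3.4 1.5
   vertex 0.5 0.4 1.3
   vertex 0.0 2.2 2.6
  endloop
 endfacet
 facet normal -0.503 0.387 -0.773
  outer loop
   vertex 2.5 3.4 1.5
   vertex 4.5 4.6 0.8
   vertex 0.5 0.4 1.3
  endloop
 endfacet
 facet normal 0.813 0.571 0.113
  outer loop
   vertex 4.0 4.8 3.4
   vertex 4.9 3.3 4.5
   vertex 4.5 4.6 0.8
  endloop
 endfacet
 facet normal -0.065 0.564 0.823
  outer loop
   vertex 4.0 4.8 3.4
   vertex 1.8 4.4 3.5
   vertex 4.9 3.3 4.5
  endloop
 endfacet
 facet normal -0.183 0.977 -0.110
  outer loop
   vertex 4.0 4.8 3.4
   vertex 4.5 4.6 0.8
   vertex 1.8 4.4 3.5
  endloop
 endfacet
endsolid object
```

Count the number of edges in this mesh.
18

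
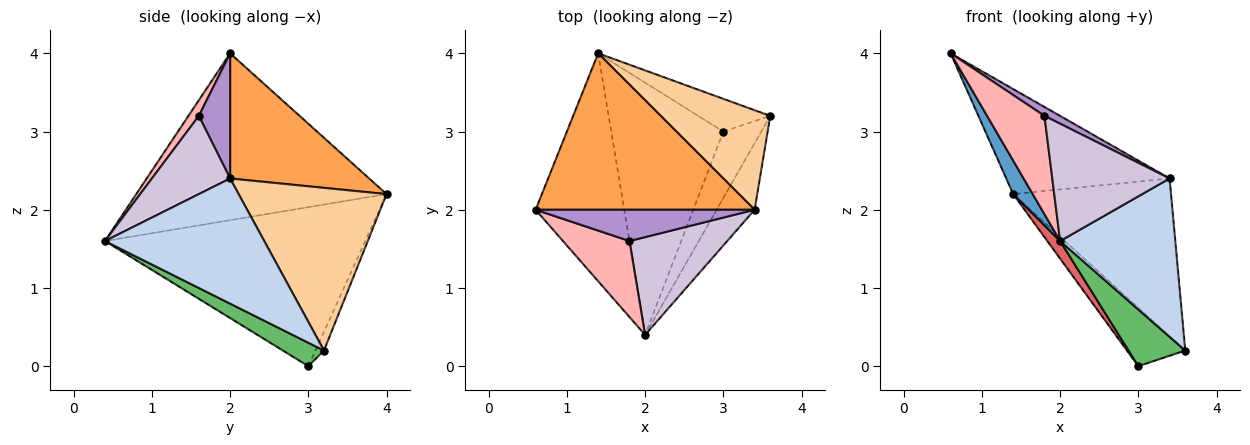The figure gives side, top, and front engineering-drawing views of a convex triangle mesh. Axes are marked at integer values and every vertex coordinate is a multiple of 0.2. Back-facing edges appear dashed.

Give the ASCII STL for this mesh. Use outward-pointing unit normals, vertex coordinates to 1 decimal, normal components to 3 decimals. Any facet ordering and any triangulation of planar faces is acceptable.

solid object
 facet normal -0.881 -0.069 -0.468
  outer loop
   vertex 1.4 4.0 2.2
   vertex 2.0 0.4 1.6
   vertex 0.6 2.0 4.0
  endloop
 endfacet
 facet normal 0.787 -0.569 -0.239
  outer loop
   vertex 3.4 2.0 2.4
   vertex 2.0 0.4 1.6
   vertex 3.6 3.2 0.2
  endloop
 endfacet
 facet normal 0.429 0.504 0.750
  outer loop
   vertex 3.4 2.0 2.4
   vertex 1.4 4.0 2.2
   vertex 0.6 2.0 4.0
  endloop
 endfacet
 facet normal 0.621 0.663 0.418
  outer loop
   vertex 3.4 2.0 2.4
   vertex 3.6 3.2 0.2
   vertex 1.4 4.0 2.2
  endloop
 endfacet
 facet normal 0.425 -0.587 -0.689
  outer loop
   vertex 3.0 3.0 0.0
   vertex 3.6 3.2 0.2
   vertex 2.0 0.4 1.6
  endloop
 endfacet
 facet normal -0.127 0.865 -0.485
  outer loop
   vertex 3.0 3.0 0.0
   vertex 1.4 4.0 2.2
   vertex 3.6 3.2 0.2
  endloop
 endfacet
 facet normal -0.817 -0.040 -0.576
  outer loop
   vertex 3.0 3.0 0.0
   vertex 2.0 0.4 1.6
   vertex 1.4 4.0 2.2
  endloop
 endfacet
 facet normal 0.142 -0.783 0.605
  outer loop
   vertex 1.8 1.6 3.2
   vertex 0.6 2.0 4.0
   vertex 2.0 0.4 1.6
  endloop
 endfacet
 facet normal 0.482 -0.241 0.843
  outer loop
   vertex 1.8 1.6 3.2
   vertex 3.4 2.0 2.4
   vertex 0.6 2.0 4.0
  endloop
 endfacet
 facet normal 0.456 -0.684 0.570
  outer loop
   vertex 1.8 1.6 3.2
   vertex 2.0 0.4 1.6
   vertex 3.4 2.0 2.4
  endloop
 endfacet
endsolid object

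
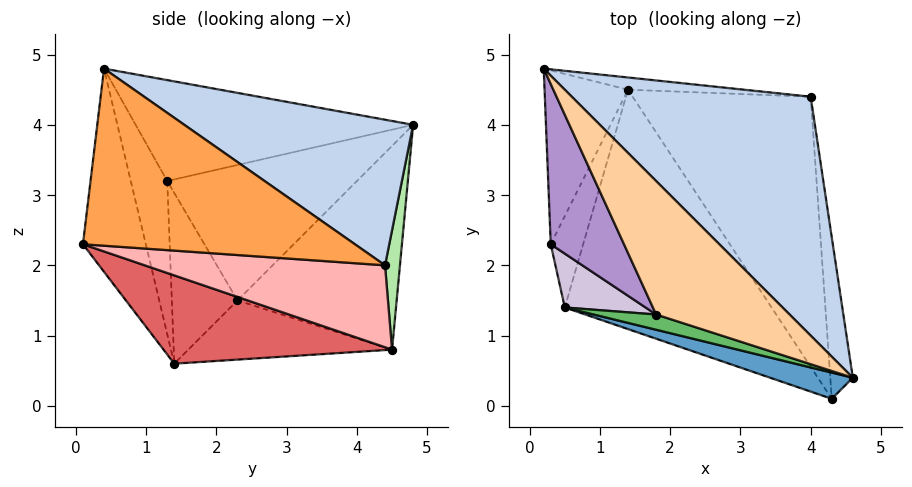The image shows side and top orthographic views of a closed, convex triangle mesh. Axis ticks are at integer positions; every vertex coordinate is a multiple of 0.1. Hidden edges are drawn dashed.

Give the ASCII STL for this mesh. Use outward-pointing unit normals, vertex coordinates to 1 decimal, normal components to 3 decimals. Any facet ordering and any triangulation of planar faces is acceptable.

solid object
 facet normal -0.381 -0.911 0.155
  outer loop
   vertex 4.3 0.1 2.3
   vertex 4.6 0.4 4.8
   vertex 0.5 1.4 0.6
  endloop
 endfacet
 facet normal 0.431 0.560 0.707
  outer loop
   vertex 4.0 4.4 2.0
   vertex 0.2 4.8 4.0
   vertex 4.6 0.4 4.8
  endloop
 endfacet
 facet normal 0.990 0.060 -0.126
  outer loop
   vertex 4.0 4.4 2.0
   vertex 4.6 0.4 4.8
   vertex 4.3 0.1 2.3
  endloop
 endfacet
 facet normal -0.548 -0.416 0.725
  outer loop
   vertex 1.8 1.3 3.2
   vertex 4.6 0.4 4.8
   vertex 0.2 4.8 4.0
  endloop
 endfacet
 facet normal -0.382 -0.911 0.156
  outer loop
   vertex 1.8 1.3 3.2
   vertex 0.5 1.4 0.6
   vertex 4.6 0.4 4.8
  endloop
 endfacet
 facet normal 0.069 0.995 -0.067
  outer loop
   vertex 1.4 4.5 0.8
   vertex 0.2 4.8 4.0
   vertex 4.0 4.4 2.0
  endloop
 endfacet
 facet normal 0.392 -0.055 -0.918
  outer loop
   vertex 1.4 4.5 0.8
   vertex 4.3 0.1 2.3
   vertex 0.5 1.4 0.6
  endloop
 endfacet
 facet normal 0.418 -0.034 -0.908
  outer loop
   vertex 1.4 4.5 0.8
   vertex 4.0 4.4 2.0
   vertex 4.3 0.1 2.3
  endloop
 endfacet
 facet normal -0.783 -0.455 0.424
  outer loop
   vertex 0.3 2.3 1.5
   vertex 1.8 1.3 3.2
   vertex 0.2 4.8 4.0
  endloop
 endfacet
 facet normal -0.765 -0.532 0.362
  outer loop
   vertex 0.3 2.3 1.5
   vertex 0.5 1.4 0.6
   vertex 1.8 1.3 3.2
  endloop
 endfacet
 facet normal -0.876 0.324 -0.359
  outer loop
   vertex 0.3 2.3 1.5
   vertex 0.2 4.8 4.0
   vertex 1.4 4.5 0.8
  endloop
 endfacet
 facet normal -0.843 0.275 -0.462
  outer loop
   vertex 0.3 2.3 1.5
   vertex 1.4 4.5 0.8
   vertex 0.5 1.4 0.6
  endloop
 endfacet
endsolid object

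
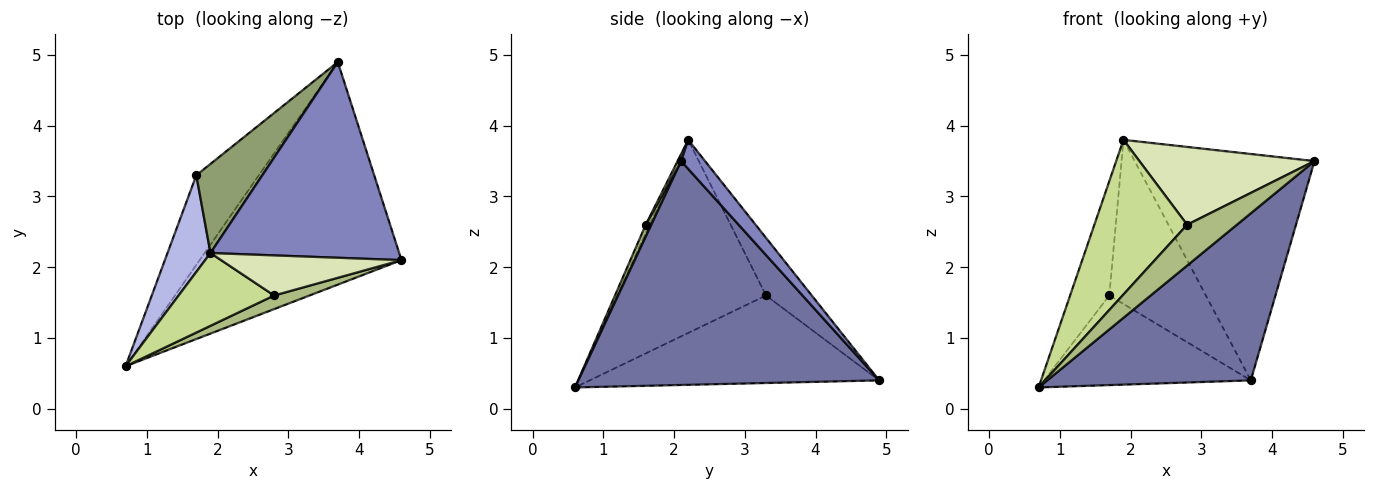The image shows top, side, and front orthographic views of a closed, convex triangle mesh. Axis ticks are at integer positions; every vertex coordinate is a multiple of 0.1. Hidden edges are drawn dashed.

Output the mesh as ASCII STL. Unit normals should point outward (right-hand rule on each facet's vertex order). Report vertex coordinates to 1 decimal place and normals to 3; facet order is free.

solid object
 facet normal 0.664 -0.449 -0.598
  outer loop
   vertex 3.7 4.9 0.4
   vertex 4.6 2.1 3.5
   vertex 0.7 0.6 0.3
  endloop
 endfacet
 facet normal 0.100 0.753 0.651
  outer loop
   vertex 1.9 2.2 3.8
   vertex 4.6 2.1 3.5
   vertex 3.7 4.9 0.4
  endloop
 endfacet
 facet normal -0.704 0.503 -0.503
  outer loop
   vertex 1.7 3.3 1.6
   vertex 3.7 4.9 0.4
   vertex 0.7 0.6 0.3
  endloop
 endfacet
 facet normal -0.945 0.249 0.210
  outer loop
   vertex 1.7 3.3 1.6
   vertex 0.7 0.6 0.3
   vertex 1.9 2.2 3.8
  endloop
 endfacet
 facet normal -0.385 0.811 0.441
  outer loop
   vertex 1.7 3.3 1.6
   vertex 1.9 2.2 3.8
   vertex 3.7 4.9 0.4
  endloop
 endfacet
 facet normal 0.105 -0.943 0.314
  outer loop
   vertex 2.8 1.6 2.6
   vertex 0.7 0.6 0.3
   vertex 4.6 2.1 3.5
  endloop
 endfacet
 facet normal -0.035 -0.904 0.426
  outer loop
   vertex 2.8 1.6 2.6
   vertex 1.9 2.2 3.8
   vertex 0.7 0.6 0.3
  endloop
 endfacet
 facet normal 0.018 -0.889 0.458
  outer loop
   vertex 2.8 1.6 2.6
   vertex 4.6 2.1 3.5
   vertex 1.9 2.2 3.8
  endloop
 endfacet
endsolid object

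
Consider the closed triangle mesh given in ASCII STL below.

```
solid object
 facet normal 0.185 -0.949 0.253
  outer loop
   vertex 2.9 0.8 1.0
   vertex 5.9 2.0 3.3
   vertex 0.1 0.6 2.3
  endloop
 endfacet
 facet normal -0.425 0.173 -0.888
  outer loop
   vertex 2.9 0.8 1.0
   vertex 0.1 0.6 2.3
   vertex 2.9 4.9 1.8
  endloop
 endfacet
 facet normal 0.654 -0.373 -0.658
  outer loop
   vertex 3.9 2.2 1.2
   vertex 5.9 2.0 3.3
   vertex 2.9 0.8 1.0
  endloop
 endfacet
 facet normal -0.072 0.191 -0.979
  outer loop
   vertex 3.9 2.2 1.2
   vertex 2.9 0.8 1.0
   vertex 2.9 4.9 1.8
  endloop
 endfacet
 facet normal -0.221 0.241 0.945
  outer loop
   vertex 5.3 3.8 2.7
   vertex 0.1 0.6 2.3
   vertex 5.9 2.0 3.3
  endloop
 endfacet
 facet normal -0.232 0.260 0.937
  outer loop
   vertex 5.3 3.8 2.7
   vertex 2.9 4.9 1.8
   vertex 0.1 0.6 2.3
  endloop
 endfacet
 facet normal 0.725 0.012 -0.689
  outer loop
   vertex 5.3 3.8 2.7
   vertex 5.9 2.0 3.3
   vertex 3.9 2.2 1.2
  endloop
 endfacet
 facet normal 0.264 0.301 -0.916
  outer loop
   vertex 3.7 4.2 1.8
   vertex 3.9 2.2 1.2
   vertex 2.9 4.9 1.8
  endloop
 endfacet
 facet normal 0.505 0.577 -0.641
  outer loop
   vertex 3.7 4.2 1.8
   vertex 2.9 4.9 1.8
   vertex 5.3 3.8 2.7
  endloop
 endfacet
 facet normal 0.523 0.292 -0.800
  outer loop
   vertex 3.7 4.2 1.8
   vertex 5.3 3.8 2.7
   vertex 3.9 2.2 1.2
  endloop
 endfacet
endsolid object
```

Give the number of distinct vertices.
7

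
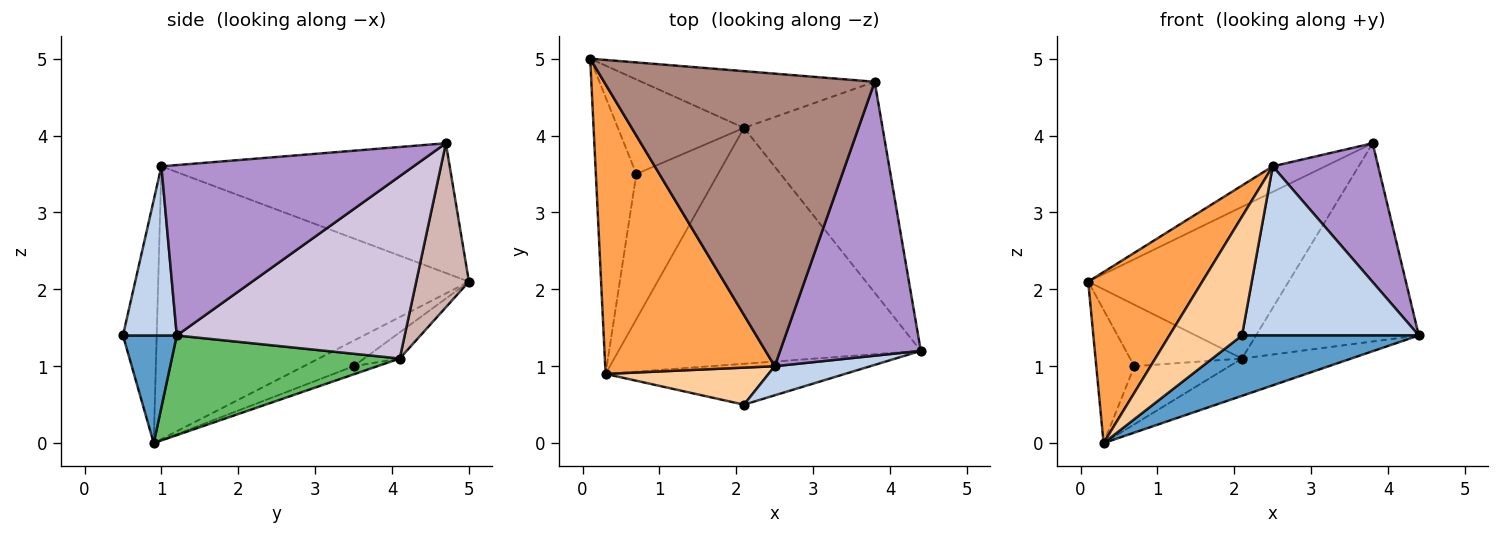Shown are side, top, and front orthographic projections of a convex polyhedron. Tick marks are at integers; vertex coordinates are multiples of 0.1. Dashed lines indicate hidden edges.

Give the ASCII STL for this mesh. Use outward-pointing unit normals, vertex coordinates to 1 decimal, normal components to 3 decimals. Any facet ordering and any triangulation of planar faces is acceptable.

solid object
 facet normal 0.244 -0.803 -0.544
  outer loop
   vertex 2.1 0.5 1.4
   vertex 0.3 0.9 0.0
   vertex 4.4 1.2 1.4
  endloop
 endfacet
 facet normal 0.287 -0.944 0.162
  outer loop
   vertex 2.5 1.0 3.6
   vertex 2.1 0.5 1.4
   vertex 4.4 1.2 1.4
  endloop
 endfacet
 facet normal -0.811 -0.298 0.504
  outer loop
   vertex 2.5 1.0 3.6
   vertex 0.1 5.0 2.1
   vertex 0.3 0.9 0.0
  endloop
 endfacet
 facet normal -0.406 -0.873 0.272
  outer loop
   vertex 2.5 1.0 3.6
   vertex 0.3 0.9 0.0
   vertex 2.1 0.5 1.4
  endloop
 endfacet
 facet normal 0.310 0.149 -0.939
  outer loop
   vertex 2.1 4.1 1.1
   vertex 4.4 1.2 1.4
   vertex 0.3 0.9 0.0
  endloop
 endfacet
 facet normal -0.493 0.377 -0.784
  outer loop
   vertex 0.7 3.5 1.0
   vertex 0.3 0.9 0.0
   vertex 0.1 5.0 2.1
  endloop
 endfacet
 facet normal -0.171 0.537 -0.826
  outer loop
   vertex 0.7 3.5 1.0
   vertex 0.1 5.0 2.1
   vertex 2.1 4.1 1.1
  endloop
 endfacet
 facet normal -0.092 0.370 -0.925
  outer loop
   vertex 0.7 3.5 1.0
   vertex 2.1 4.1 1.1
   vertex 0.3 0.9 0.0
  endloop
 endfacet
 facet normal 0.734 -0.307 0.606
  outer loop
   vertex 3.8 4.7 3.9
   vertex 2.5 1.0 3.6
   vertex 4.4 1.2 1.4
  endloop
 endfacet
 facet normal 0.692 0.494 -0.526
  outer loop
   vertex 3.8 4.7 3.9
   vertex 4.4 1.2 1.4
   vertex 2.1 4.1 1.1
  endloop
 endfacet
 facet normal -0.431 0.079 0.899
  outer loop
   vertex 3.8 4.7 3.9
   vertex 0.1 5.0 2.1
   vertex 2.5 1.0 3.6
  endloop
 endfacet
 facet normal 0.239 0.909 -0.340
  outer loop
   vertex 3.8 4.7 3.9
   vertex 2.1 4.1 1.1
   vertex 0.1 5.0 2.1
  endloop
 endfacet
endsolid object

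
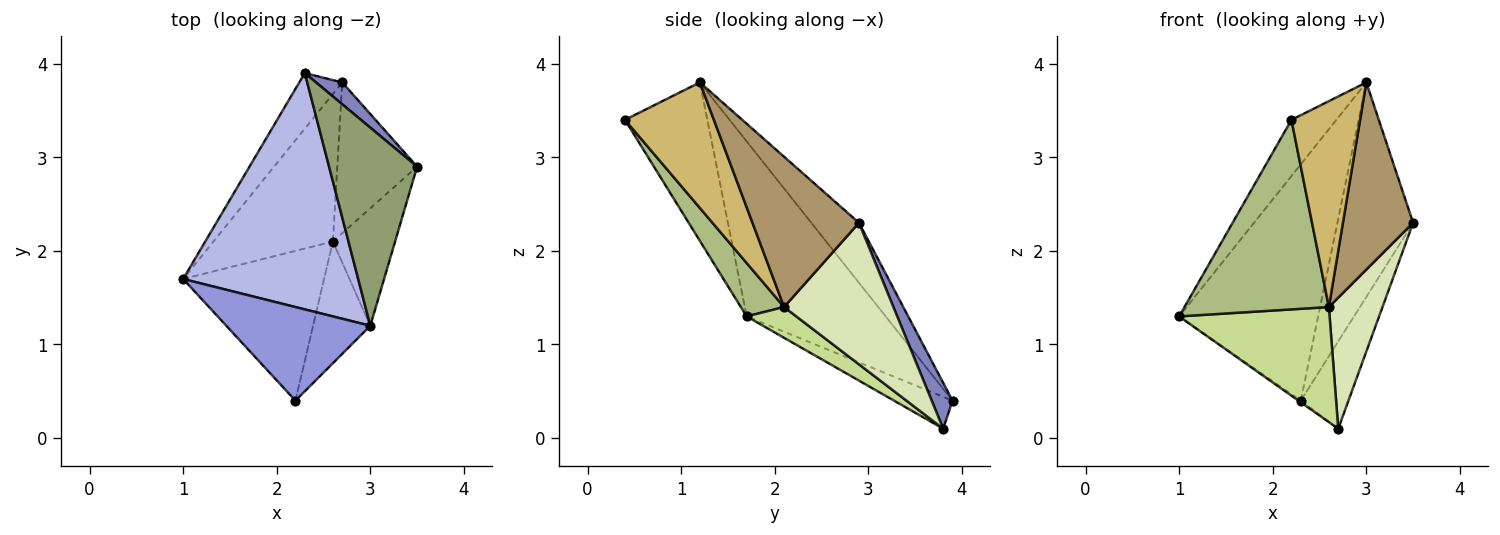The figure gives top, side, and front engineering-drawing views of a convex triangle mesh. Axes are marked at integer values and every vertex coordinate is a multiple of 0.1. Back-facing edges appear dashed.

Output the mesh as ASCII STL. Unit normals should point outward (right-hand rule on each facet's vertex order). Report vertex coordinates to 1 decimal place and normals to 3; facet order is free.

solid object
 facet normal -0.596 0.024 -0.803
  outer loop
   vertex 2.3 3.9 0.4
   vertex 2.7 3.8 0.1
   vertex 1.0 1.7 1.3
  endloop
 endfacet
 facet normal 0.391 0.893 0.223
  outer loop
   vertex 2.3 3.9 0.4
   vertex 3.5 2.9 2.3
   vertex 2.7 3.8 0.1
  endloop
 endfacet
 facet normal -0.686 0.374 0.624
  outer loop
   vertex 3.0 1.2 3.8
   vertex 1.0 1.7 1.3
   vertex 2.2 0.4 3.4
  endloop
 endfacet
 facet normal -0.577 0.577 0.577
  outer loop
   vertex 3.0 1.2 3.8
   vertex 2.3 3.9 0.4
   vertex 1.0 1.7 1.3
  endloop
 endfacet
 facet normal -0.420 0.667 0.616
  outer loop
   vertex 3.0 1.2 3.8
   vertex 3.5 2.9 2.3
   vertex 2.3 3.9 0.4
  endloop
 endfacet
 facet normal 0.229 -0.764 -0.604
  outer loop
   vertex 2.6 2.1 1.4
   vertex 2.2 0.4 3.4
   vertex 1.0 1.7 1.3
  endloop
 endfacet
 facet normal 0.199 -0.603 -0.773
  outer loop
   vertex 2.6 2.1 1.4
   vertex 1.0 1.7 1.3
   vertex 2.7 3.8 0.1
  endloop
 endfacet
 facet normal 0.801 -0.393 -0.452
  outer loop
   vertex 2.6 2.1 1.4
   vertex 2.7 3.8 0.1
   vertex 3.5 2.9 2.3
  endloop
 endfacet
 facet normal 0.789 -0.520 -0.327
  outer loop
   vertex 2.6 2.1 1.4
   vertex 3.5 2.9 2.3
   vertex 3.0 1.2 3.8
  endloop
 endfacet
 facet normal 0.745 -0.575 -0.340
  outer loop
   vertex 2.6 2.1 1.4
   vertex 3.0 1.2 3.8
   vertex 2.2 0.4 3.4
  endloop
 endfacet
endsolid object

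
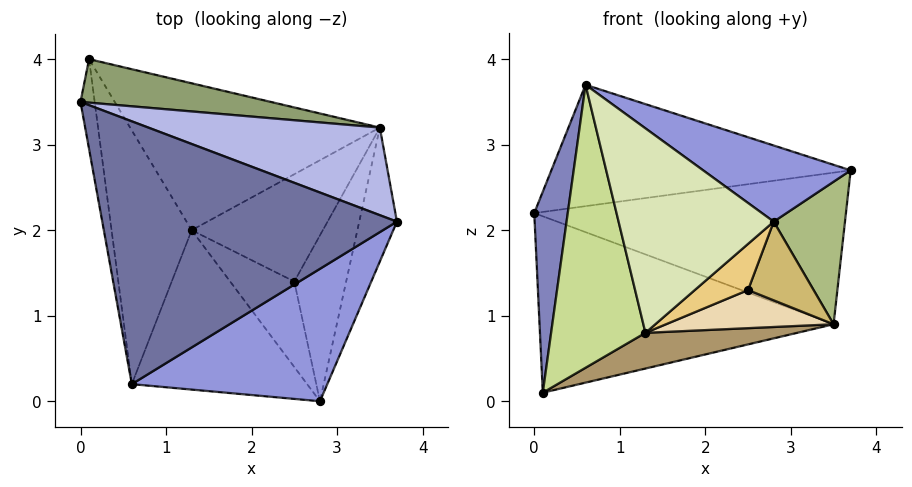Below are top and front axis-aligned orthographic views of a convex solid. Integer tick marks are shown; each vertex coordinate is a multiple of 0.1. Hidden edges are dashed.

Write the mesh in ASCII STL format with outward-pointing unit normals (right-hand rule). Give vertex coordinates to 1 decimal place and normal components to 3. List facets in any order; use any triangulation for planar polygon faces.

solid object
 facet normal 0.036 0.419 0.907
  outer loop
   vertex 0.6 0.2 3.7
   vertex 3.7 2.1 2.7
   vertex 0.0 3.5 2.2
  endloop
 endfacet
 facet normal -0.970 -0.221 -0.099
  outer loop
   vertex 0.1 4.0 0.1
   vertex 0.6 0.2 3.7
   vertex 0.0 3.5 2.2
  endloop
 endfacet
 facet normal 0.505 -0.430 0.748
  outer loop
   vertex 2.8 0.0 2.1
   vertex 3.7 2.1 2.7
   vertex 0.6 0.2 3.7
  endloop
 endfacet
 facet normal 0.252 0.838 0.484
  outer loop
   vertex 3.5 3.2 0.9
   vertex 0.0 3.5 2.2
   vertex 3.7 2.1 2.7
  endloop
 endfacet
 facet normal 0.170 0.957 0.236
  outer loop
   vertex 3.5 3.2 0.9
   vertex 0.1 4.0 0.1
   vertex 0.0 3.5 2.2
  endloop
 endfacet
 facet normal 0.907 -0.306 -0.288
  outer loop
   vertex 3.5 3.2 0.9
   vertex 3.7 2.1 2.7
   vertex 2.8 0.0 2.1
  endloop
 endfacet
 facet normal -0.648 -0.567 -0.508
  outer loop
   vertex 1.3 2.0 0.8
   vertex 0.6 0.2 3.7
   vertex 0.1 4.0 0.1
  endloop
 endfacet
 facet normal -0.461 -0.700 -0.546
  outer loop
   vertex 1.3 2.0 0.8
   vertex 2.8 0.0 2.1
   vertex 0.6 0.2 3.7
  endloop
 endfacet
 facet normal 0.171 -0.233 -0.957
  outer loop
   vertex 1.3 2.0 0.8
   vertex 0.1 4.0 0.1
   vertex 3.5 3.2 0.9
  endloop
 endfacet
 facet normal 0.379 -0.396 -0.836
  outer loop
   vertex 2.5 1.4 1.3
   vertex 3.5 3.2 0.9
   vertex 2.8 0.0 2.1
  endloop
 endfacet
 facet normal 0.128 -0.471 -0.873
  outer loop
   vertex 2.5 1.4 1.3
   vertex 2.8 0.0 2.1
   vertex 1.3 2.0 0.8
  endloop
 endfacet
 facet normal 0.220 -0.326 -0.919
  outer loop
   vertex 2.5 1.4 1.3
   vertex 1.3 2.0 0.8
   vertex 3.5 3.2 0.9
  endloop
 endfacet
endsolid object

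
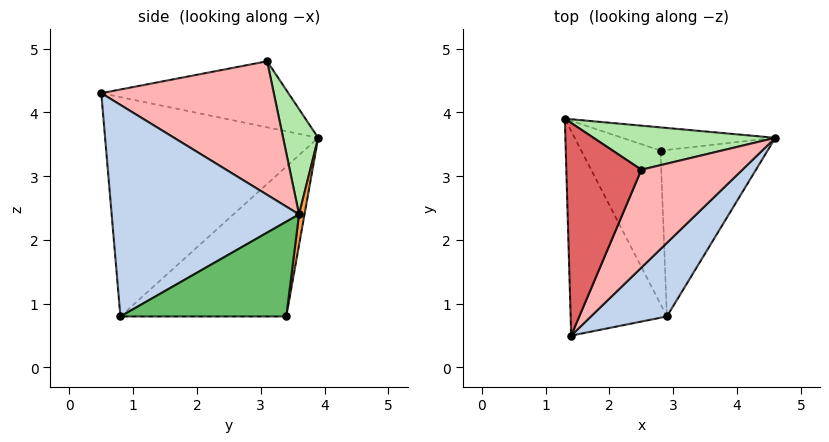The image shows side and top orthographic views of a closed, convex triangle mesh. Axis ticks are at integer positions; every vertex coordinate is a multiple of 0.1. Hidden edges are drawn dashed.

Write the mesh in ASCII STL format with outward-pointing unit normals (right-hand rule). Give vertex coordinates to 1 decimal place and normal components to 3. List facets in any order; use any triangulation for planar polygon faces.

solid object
 facet normal -0.910 -0.109 -0.399
  outer loop
   vertex 2.9 0.8 0.8
   vertex 1.4 0.5 4.3
   vertex 1.3 3.9 3.6
  endloop
 endfacet
 facet normal 0.748 -0.607 0.268
  outer loop
   vertex 2.9 0.8 0.8
   vertex 4.6 3.6 2.4
   vertex 1.4 0.5 4.3
  endloop
 endfacet
 facet normal 0.032 0.987 -0.159
  outer loop
   vertex 2.8 3.4 0.8
   vertex 1.3 3.9 3.6
   vertex 4.6 3.6 2.4
  endloop
 endfacet
 facet normal -0.883 -0.034 -0.467
  outer loop
   vertex 2.8 3.4 0.8
   vertex 2.9 0.8 0.8
   vertex 1.3 3.9 3.6
  endloop
 endfacet
 facet normal 0.663 0.025 -0.749
  outer loop
   vertex 2.8 3.4 0.8
   vertex 4.6 3.6 2.4
   vertex 2.9 0.8 0.8
  endloop
 endfacet
 facet normal 0.220 0.899 0.379
  outer loop
   vertex 2.5 3.1 4.8
   vertex 4.6 3.6 2.4
   vertex 1.3 3.9 3.6
  endloop
 endfacet
 facet normal -0.655 0.134 0.744
  outer loop
   vertex 2.5 3.1 4.8
   vertex 1.3 3.9 3.6
   vertex 1.4 0.5 4.3
  endloop
 endfacet
 facet normal 0.726 -0.413 0.549
  outer loop
   vertex 2.5 3.1 4.8
   vertex 1.4 0.5 4.3
   vertex 4.6 3.6 2.4
  endloop
 endfacet
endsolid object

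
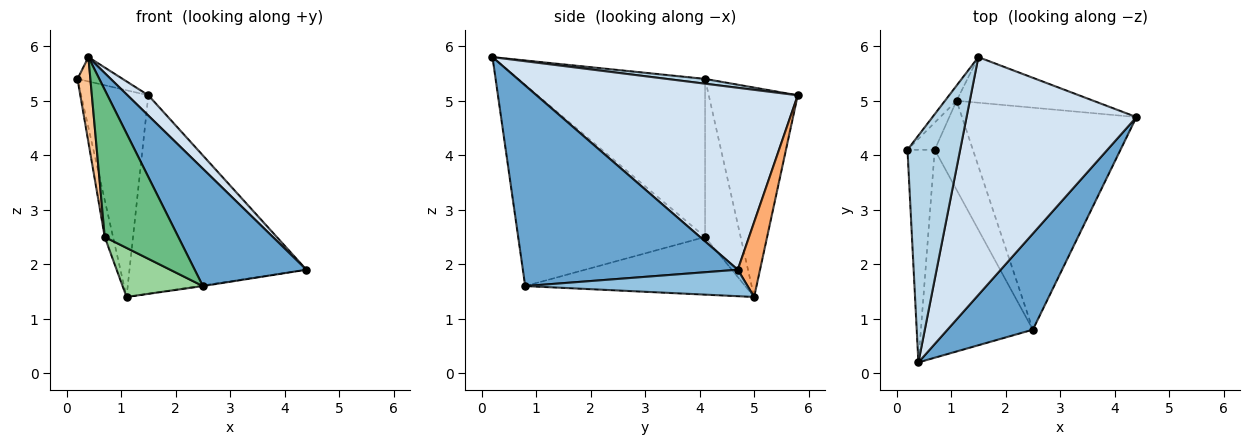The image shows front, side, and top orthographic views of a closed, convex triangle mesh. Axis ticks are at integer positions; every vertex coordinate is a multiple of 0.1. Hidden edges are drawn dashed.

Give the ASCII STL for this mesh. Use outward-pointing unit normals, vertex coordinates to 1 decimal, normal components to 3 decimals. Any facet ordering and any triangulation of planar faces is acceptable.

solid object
 facet normal 0.830 -0.432 0.353
  outer loop
   vertex 2.5 0.8 1.6
   vertex 4.4 4.7 1.9
   vertex 0.4 0.2 5.8
  endloop
 endfacet
 facet normal 0.150 0.003 -0.989
  outer loop
   vertex 2.5 0.8 1.6
   vertex 1.1 5.0 1.4
   vertex 4.4 4.7 1.9
  endloop
 endfacet
 facet normal 0.090 0.106 0.990
  outer loop
   vertex 1.5 5.8 5.1
   vertex 0.2 4.1 5.4
   vertex 0.4 0.2 5.8
  endloop
 endfacet
 facet normal 0.730 -0.058 0.681
  outer loop
   vertex 1.5 5.8 5.1
   vertex 0.4 0.2 5.8
   vertex 4.4 4.7 1.9
  endloop
 endfacet
 facet normal -0.797 0.602 -0.044
  outer loop
   vertex 1.5 5.8 5.1
   vertex 1.1 5.0 1.4
   vertex 0.2 4.1 5.4
  endloop
 endfacet
 facet normal 0.122 0.967 -0.222
  outer loop
   vertex 1.5 5.8 5.1
   vertex 4.4 4.7 1.9
   vertex 1.1 5.0 1.4
  endloop
 endfacet
 facet normal -0.983 -0.068 -0.170
  outer loop
   vertex 0.7 4.1 2.5
   vertex 0.4 0.2 5.8
   vertex 0.2 4.1 5.4
  endloop
 endfacet
 facet normal -0.960 0.224 -0.166
  outer loop
   vertex 0.7 4.1 2.5
   vertex 0.2 4.1 5.4
   vertex 1.1 5.0 1.4
  endloop
 endfacet
 facet normal -0.826 -0.325 -0.460
  outer loop
   vertex 0.7 4.1 2.5
   vertex 2.5 0.8 1.6
   vertex 0.4 0.2 5.8
  endloop
 endfacet
 facet normal -0.798 -0.291 -0.528
  outer loop
   vertex 0.7 4.1 2.5
   vertex 1.1 5.0 1.4
   vertex 2.5 0.8 1.6
  endloop
 endfacet
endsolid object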